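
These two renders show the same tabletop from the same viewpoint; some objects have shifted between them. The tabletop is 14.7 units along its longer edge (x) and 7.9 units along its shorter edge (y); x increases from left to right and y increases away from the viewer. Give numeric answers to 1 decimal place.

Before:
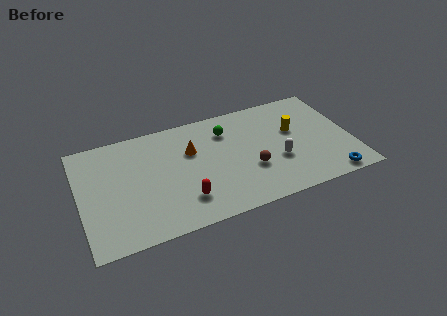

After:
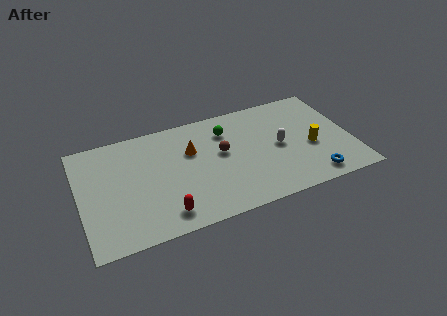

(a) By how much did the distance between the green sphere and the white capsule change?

-0.6

They were about 4.0 units apart before and 3.4 after — 0.6 units closer together.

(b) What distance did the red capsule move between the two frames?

1.3

From (5.4, 1.9) to (4.3, 1.3), the red capsule covered √(1.1² + 0.6²) ≈ 1.3 units.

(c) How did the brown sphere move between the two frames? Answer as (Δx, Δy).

(-1.4, 1.7)

From the two frames, the brown sphere sits at roughly (9.1, 2.8) before and (7.7, 4.5) after.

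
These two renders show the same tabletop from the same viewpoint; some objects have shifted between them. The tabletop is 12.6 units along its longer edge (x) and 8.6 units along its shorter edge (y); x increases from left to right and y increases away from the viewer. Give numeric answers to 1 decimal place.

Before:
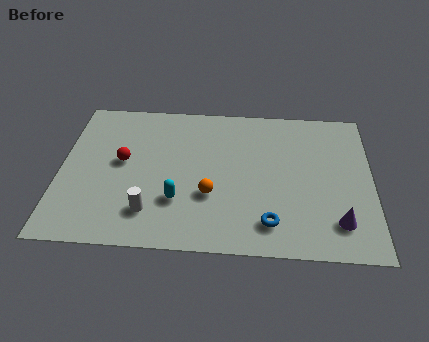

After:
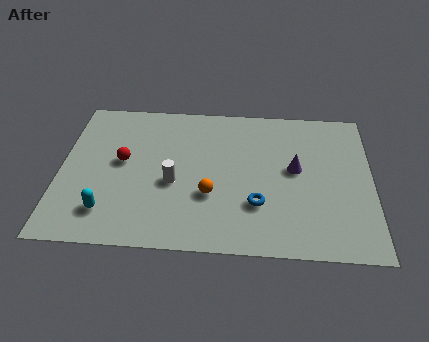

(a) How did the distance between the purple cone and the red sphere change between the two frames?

-2.2

The distance was about 9.2 in the first image and 7.0 in the second, so they moved 2.2 units closer together.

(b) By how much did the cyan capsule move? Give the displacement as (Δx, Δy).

(-2.8, -0.8)

The cyan capsule was at about (4.8, 2.6) and moved to about (2.0, 1.8).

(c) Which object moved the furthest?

the purple cone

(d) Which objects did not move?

the orange sphere and the red sphere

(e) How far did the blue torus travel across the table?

1.1

The blue torus moved from about (8.5, 1.6) to (8.0, 2.6), a distance of √(0.5² + 1.0²) ≈ 1.1.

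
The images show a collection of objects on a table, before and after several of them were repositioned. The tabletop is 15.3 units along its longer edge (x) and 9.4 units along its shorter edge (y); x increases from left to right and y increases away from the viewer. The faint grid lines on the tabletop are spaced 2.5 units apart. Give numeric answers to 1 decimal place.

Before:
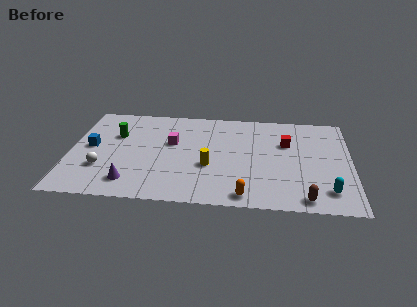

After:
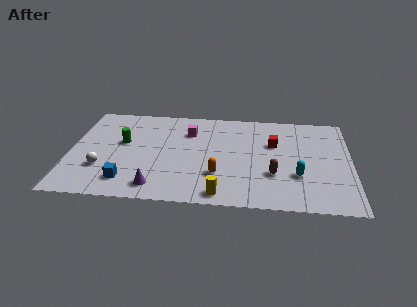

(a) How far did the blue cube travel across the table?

3.7

The blue cube moved from about (1.1, 4.9) to (3.2, 1.8), a distance of √(2.1² + 3.1²) ≈ 3.7.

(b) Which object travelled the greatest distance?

the blue cube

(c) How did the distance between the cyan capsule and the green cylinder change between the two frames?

-2.5

Before: roughly 12.4 units apart; after: 9.9. That's 2.5 units closer together.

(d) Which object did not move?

the white sphere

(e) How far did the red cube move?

0.7

From (11.8, 6.2) to (11.1, 6.1), the red cube covered √(0.7² + 0.1²) ≈ 0.7 units.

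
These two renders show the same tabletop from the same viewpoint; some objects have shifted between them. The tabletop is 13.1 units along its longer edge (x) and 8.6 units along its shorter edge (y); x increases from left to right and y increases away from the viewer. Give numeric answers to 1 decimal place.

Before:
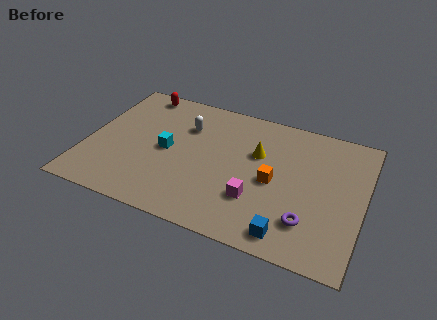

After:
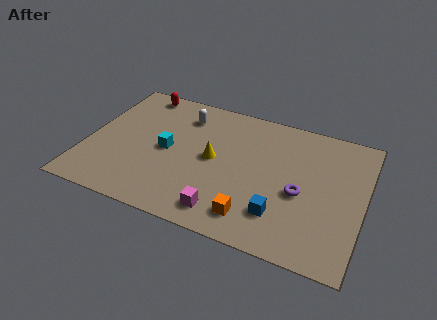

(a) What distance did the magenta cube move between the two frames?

1.8

The magenta cube was near (8.2, 2.6) before and (6.9, 1.3) after, so it travelled √(1.3² + 1.3²) ≈ 1.8 units.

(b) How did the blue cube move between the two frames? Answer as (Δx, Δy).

(-0.5, 1.0)

From the two frames, the blue cube sits at roughly (9.9, 1.1) before and (9.4, 2.1) after.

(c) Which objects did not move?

the red capsule and the cyan cube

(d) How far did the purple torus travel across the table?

1.7

The purple torus moved from about (10.7, 2.1) to (10.2, 3.7), a distance of √(0.5² + 1.6²) ≈ 1.7.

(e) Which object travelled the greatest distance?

the orange cube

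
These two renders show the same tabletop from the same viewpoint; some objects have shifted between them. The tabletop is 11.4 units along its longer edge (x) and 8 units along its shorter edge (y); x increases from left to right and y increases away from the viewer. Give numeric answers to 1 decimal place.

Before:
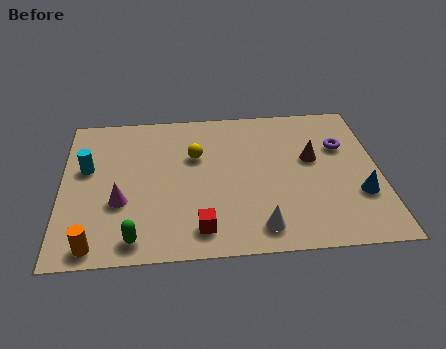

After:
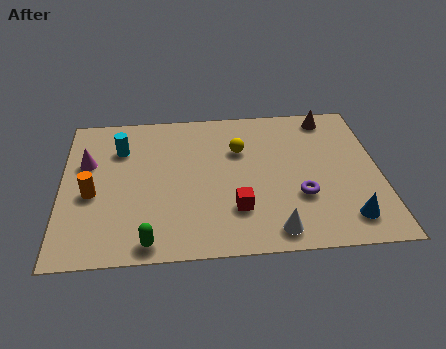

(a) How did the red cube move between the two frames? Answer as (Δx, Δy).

(1.3, 0.9)

The red cube started near (4.9, 1.3) and ended near (6.2, 2.2).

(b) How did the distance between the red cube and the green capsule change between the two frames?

+1.1

The distance was about 2.3 in the first image and 3.4 in the second, so they moved 1.1 units further apart.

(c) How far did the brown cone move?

2.4

From (9.0, 4.7) to (9.7, 7.0), the brown cone covered √(0.7² + 2.3²) ≈ 2.4 units.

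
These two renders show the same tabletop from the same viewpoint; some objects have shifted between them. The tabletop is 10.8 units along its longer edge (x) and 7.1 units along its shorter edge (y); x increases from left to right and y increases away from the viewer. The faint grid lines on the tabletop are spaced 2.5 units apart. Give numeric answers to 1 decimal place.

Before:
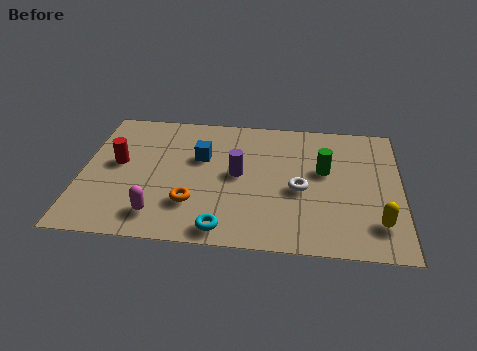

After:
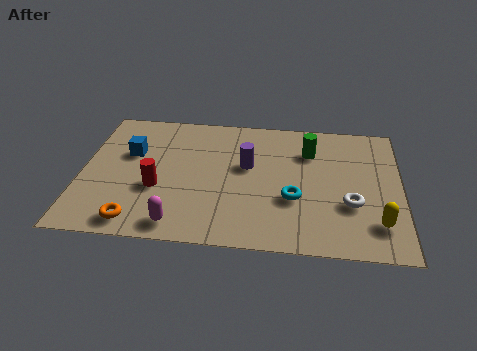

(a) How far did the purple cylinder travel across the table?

0.6

From (5.3, 3.7) to (5.6, 4.2), the purple cylinder covered √(0.3² + 0.5²) ≈ 0.6 units.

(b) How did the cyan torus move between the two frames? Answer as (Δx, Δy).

(2.3, 1.8)

The cyan torus started near (4.9, 0.8) and ended near (7.2, 2.6).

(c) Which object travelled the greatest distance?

the cyan torus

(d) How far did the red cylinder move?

1.8

The red cylinder was near (1.2, 3.9) before and (2.6, 2.7) after, so it travelled √(1.4² + 1.2²) ≈ 1.8 units.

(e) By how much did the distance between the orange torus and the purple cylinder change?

+2.6

The distance was about 2.3 in the first image and 4.9 in the second, so they moved 2.6 units further apart.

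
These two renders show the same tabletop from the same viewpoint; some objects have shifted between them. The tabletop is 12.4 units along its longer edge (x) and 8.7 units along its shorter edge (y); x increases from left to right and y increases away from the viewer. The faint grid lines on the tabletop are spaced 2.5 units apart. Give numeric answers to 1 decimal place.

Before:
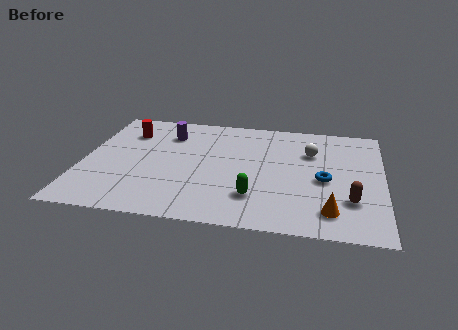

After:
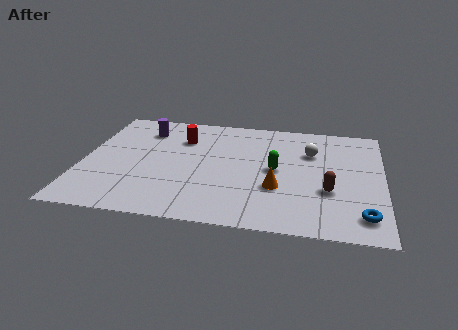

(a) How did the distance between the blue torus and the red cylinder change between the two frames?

+0.3

They were about 8.7 units apart before and 9.0 after — 0.3 units further apart.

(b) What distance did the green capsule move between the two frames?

2.3

The green capsule moved from about (7.2, 2.2) to (8.0, 4.4), a distance of √(0.8² + 2.2²) ≈ 2.3.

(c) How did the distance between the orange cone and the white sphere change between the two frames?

-1.2

The distance was about 4.5 in the first image and 3.3 in the second, so they moved 1.2 units closer together.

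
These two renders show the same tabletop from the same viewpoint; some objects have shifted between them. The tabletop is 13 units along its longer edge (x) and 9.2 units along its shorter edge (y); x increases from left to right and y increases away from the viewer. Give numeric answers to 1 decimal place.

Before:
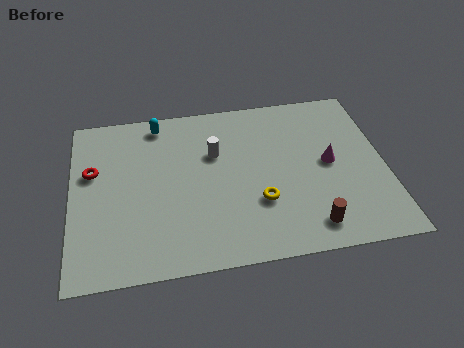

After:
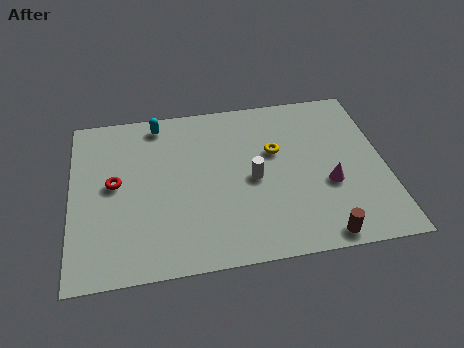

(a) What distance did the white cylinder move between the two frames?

2.3

From (6.0, 6.0) to (7.5, 4.3), the white cylinder covered √(1.5² + 1.7²) ≈ 2.3 units.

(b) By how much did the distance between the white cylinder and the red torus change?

+0.6

They were about 5.1 units apart before and 5.7 after — 0.6 units further apart.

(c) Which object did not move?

the cyan capsule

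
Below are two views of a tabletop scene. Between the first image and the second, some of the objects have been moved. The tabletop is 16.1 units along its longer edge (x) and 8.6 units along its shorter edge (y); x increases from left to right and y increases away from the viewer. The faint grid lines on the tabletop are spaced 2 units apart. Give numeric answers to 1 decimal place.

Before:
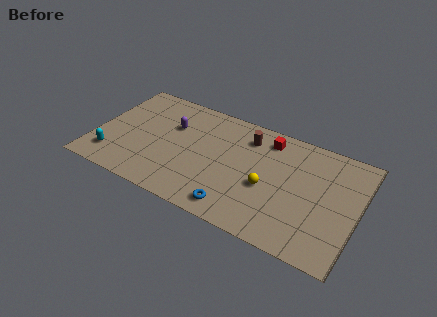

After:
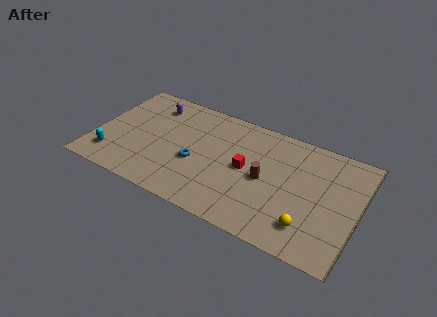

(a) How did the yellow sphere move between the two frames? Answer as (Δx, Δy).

(2.7, -1.7)

The yellow sphere started near (10.7, 3.6) and ended near (13.4, 1.9).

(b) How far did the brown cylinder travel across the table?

3.0

The brown cylinder was near (9.1, 6.8) before and (10.5, 4.1) after, so it travelled √(1.4² + 2.7²) ≈ 3.0 units.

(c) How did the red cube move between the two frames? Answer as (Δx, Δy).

(-1.0, -2.8)

The red cube started near (10.3, 7.2) and ended near (9.3, 4.4).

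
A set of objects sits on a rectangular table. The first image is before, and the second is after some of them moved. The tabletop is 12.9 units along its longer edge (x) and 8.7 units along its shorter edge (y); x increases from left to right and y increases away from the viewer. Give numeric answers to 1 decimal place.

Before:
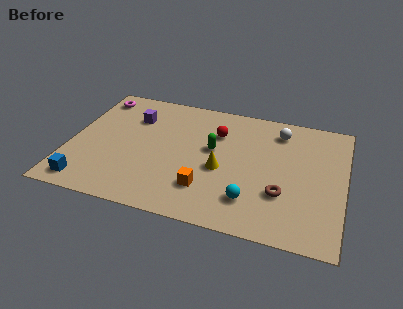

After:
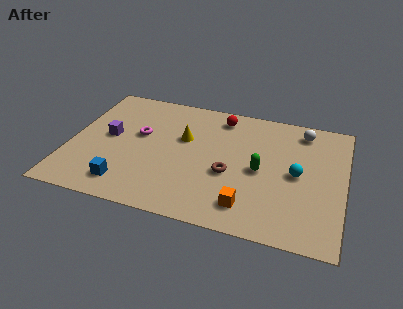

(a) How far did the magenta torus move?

3.3

The magenta torus was near (0.9, 7.4) before and (3.2, 5.1) after, so it travelled √(2.3² + 2.3²) ≈ 3.3 units.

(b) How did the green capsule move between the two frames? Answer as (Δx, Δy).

(2.3, -0.9)

The green capsule started near (6.7, 5.0) and ended near (9.0, 4.1).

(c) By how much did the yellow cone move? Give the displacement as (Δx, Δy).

(-1.9, 1.7)

From the two frames, the yellow cone sits at roughly (7.2, 3.7) before and (5.3, 5.4) after.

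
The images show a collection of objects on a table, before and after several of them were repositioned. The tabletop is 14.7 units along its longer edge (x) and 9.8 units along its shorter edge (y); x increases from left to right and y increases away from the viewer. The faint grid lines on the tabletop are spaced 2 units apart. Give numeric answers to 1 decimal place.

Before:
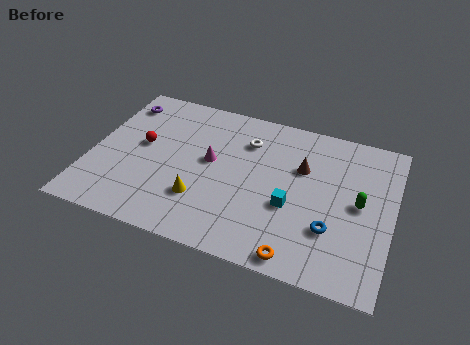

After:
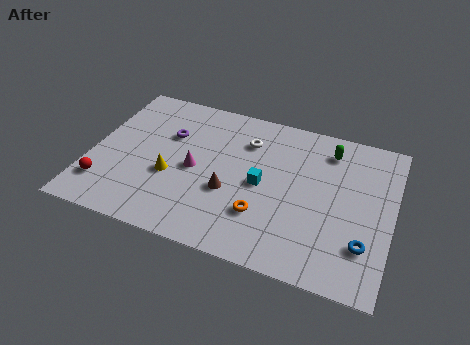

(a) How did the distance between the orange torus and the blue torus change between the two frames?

+2.4

The distance was about 2.5 in the first image and 4.9 in the second, so they moved 2.4 units further apart.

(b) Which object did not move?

the white torus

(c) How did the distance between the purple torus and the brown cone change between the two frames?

-5.0

Before: roughly 9.3 units apart; after: 4.3. That's 5.0 units closer together.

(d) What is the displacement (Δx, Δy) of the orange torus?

(-1.9, 1.9)

From the two frames, the orange torus sits at roughly (10.5, 0.9) before and (8.6, 2.8) after.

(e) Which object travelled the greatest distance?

the brown cone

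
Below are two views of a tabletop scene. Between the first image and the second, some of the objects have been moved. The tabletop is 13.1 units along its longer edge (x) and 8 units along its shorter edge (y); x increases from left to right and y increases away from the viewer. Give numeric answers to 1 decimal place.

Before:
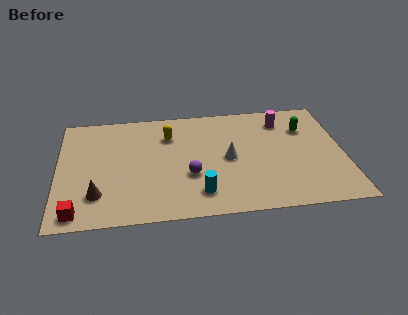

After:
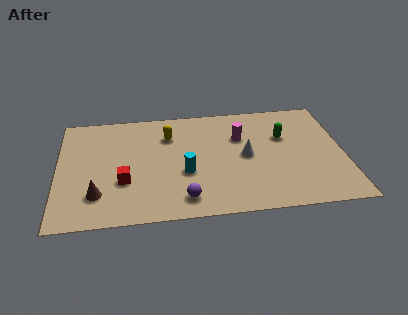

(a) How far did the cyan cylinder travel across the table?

1.6

The cyan cylinder was near (6.4, 1.6) before and (5.8, 3.1) after, so it travelled √(0.6² + 1.5²) ≈ 1.6 units.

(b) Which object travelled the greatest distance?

the red cube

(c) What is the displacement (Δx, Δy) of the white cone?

(0.8, 0.1)

The white cone was at about (7.8, 3.9) and moved to about (8.6, 4.0).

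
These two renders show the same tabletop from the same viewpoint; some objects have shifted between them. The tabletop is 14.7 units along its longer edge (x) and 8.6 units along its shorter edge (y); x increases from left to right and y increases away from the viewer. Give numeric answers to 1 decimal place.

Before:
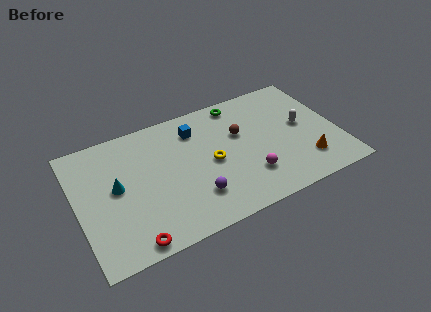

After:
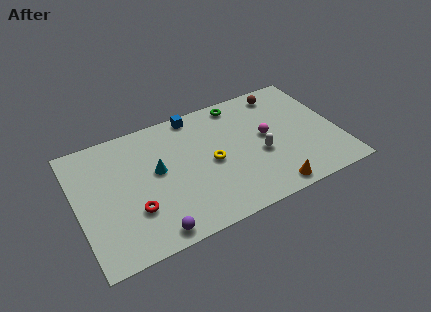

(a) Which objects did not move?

the green torus and the yellow torus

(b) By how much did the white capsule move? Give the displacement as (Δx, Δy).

(-2.6, -1.1)

From the two frames, the white capsule sits at roughly (12.8, 4.6) before and (10.2, 3.5) after.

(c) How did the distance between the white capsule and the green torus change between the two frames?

-0.3

The distance was about 4.5 in the first image and 4.2 in the second, so they moved 0.3 units closer together.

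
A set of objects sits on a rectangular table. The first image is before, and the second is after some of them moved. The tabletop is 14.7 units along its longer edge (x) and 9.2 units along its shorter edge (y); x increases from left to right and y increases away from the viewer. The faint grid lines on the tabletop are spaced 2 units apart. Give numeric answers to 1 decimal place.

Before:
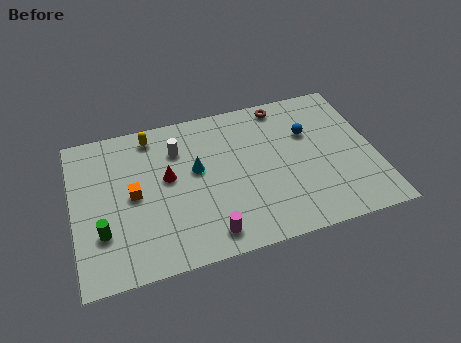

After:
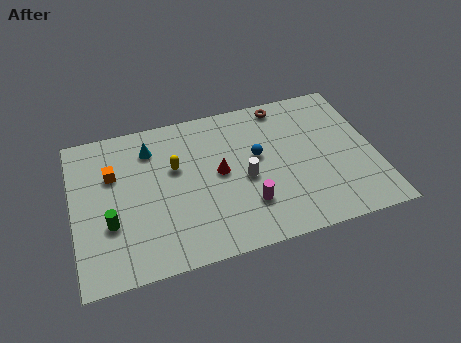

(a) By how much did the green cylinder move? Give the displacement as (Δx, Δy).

(0.4, 0.4)

The green cylinder was at about (1.3, 2.8) and moved to about (1.7, 3.2).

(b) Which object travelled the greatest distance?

the white cylinder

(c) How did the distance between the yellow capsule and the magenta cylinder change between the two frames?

-2.5

They were about 7.1 units apart before and 4.6 after — 2.5 units closer together.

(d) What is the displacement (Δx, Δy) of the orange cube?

(-0.9, 1.5)

The orange cube started near (2.9, 4.6) and ended near (2.0, 6.1).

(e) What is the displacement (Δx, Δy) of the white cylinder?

(3.1, -2.7)

From the two frames, the white cylinder sits at roughly (5.2, 6.8) before and (8.3, 4.1) after.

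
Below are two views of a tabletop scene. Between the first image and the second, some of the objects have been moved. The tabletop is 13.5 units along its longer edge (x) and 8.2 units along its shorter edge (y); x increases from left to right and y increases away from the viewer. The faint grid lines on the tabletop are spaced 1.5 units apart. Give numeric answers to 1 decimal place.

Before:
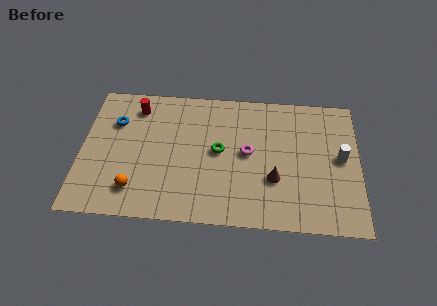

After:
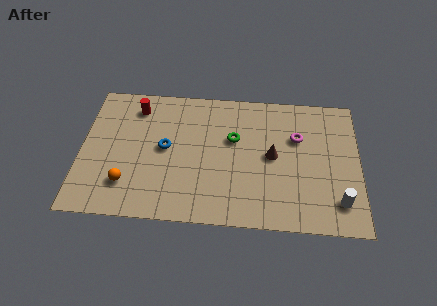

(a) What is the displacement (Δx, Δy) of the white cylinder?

(-0.1, -2.6)

The white cylinder was at about (12.6, 4.3) and moved to about (12.5, 1.7).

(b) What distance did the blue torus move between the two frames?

2.9

From (1.6, 5.7) to (4.1, 4.3), the blue torus covered √(2.5² + 1.4²) ≈ 2.9 units.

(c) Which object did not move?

the red cylinder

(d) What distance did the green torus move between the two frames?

1.1

From (6.7, 4.3) to (7.4, 5.1), the green torus covered √(0.7² + 0.8²) ≈ 1.1 units.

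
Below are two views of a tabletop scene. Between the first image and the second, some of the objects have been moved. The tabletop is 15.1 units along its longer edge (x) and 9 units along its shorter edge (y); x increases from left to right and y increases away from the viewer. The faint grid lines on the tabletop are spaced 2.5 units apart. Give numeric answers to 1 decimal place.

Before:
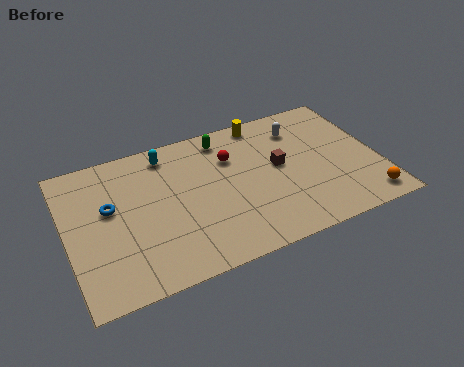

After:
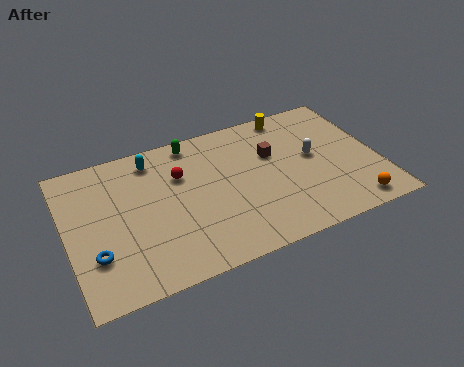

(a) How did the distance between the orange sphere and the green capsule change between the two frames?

+0.8

They were about 9.0 units apart before and 9.8 after — 0.8 units further apart.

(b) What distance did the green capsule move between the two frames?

1.5

The green capsule was near (7.9, 7.7) before and (6.4, 8.0) after, so it travelled √(1.5² + 0.3²) ≈ 1.5 units.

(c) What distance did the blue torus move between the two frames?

2.8

From (2.1, 5.3) to (1.2, 2.7), the blue torus covered √(0.9² + 2.6²) ≈ 2.8 units.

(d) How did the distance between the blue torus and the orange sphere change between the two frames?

-0.4

They were about 12.7 units apart before and 12.3 after — 0.4 units closer together.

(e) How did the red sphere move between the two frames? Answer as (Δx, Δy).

(-2.5, -0.2)

The red sphere was at about (8.1, 6.3) and moved to about (5.6, 6.1).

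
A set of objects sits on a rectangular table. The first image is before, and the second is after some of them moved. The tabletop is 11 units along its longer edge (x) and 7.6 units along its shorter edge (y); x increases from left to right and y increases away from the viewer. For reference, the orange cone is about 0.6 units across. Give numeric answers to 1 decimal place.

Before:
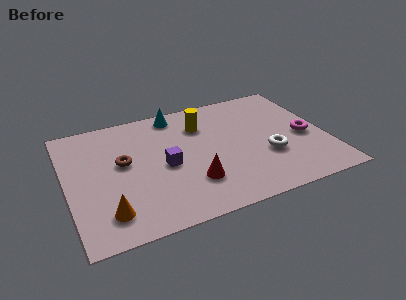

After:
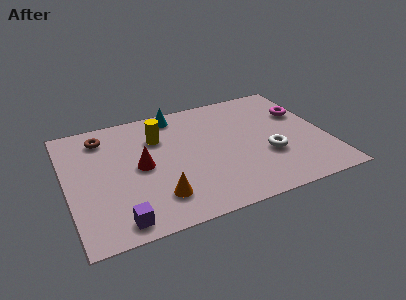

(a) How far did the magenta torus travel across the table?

1.6

The magenta torus moved from about (10.1, 3.4) to (10.2, 5.0), a distance of √(0.1² + 1.6²) ≈ 1.6.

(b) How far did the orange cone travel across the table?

2.1

The orange cone moved from about (1.5, 1.5) to (3.6, 1.7), a distance of √(2.1² + 0.2²) ≈ 2.1.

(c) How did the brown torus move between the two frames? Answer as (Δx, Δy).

(-0.7, 1.9)

The brown torus started near (2.4, 4.3) and ended near (1.7, 6.2).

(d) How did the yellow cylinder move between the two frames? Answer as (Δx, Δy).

(-1.9, -0.2)

The yellow cylinder was at about (5.9, 5.6) and moved to about (4.0, 5.4).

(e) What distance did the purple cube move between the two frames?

3.4

From (4.1, 3.5) to (1.9, 0.9), the purple cube covered √(2.2² + 2.6²) ≈ 3.4 units.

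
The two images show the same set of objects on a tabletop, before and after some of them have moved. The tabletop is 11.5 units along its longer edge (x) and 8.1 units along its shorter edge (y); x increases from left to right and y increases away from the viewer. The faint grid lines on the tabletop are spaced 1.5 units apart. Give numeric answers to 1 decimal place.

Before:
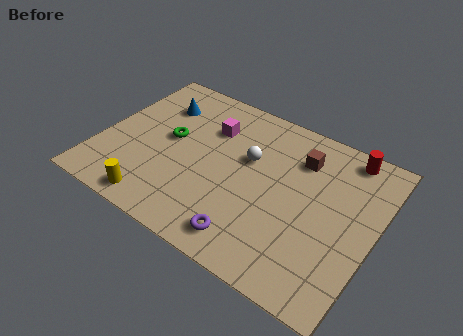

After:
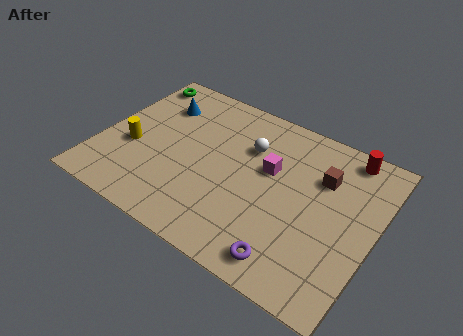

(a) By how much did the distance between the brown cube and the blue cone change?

+1.0

Before: roughly 6.1 units apart; after: 7.1. That's 1.0 units further apart.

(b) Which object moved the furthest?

the green torus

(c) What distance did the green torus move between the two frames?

3.3

The green torus was near (2.8, 4.4) before and (0.8, 7.0) after, so it travelled √(2.0² + 2.6²) ≈ 3.3 units.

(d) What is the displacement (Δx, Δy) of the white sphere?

(-0.1, 0.6)

The white sphere was at about (6.1, 5.0) and moved to about (6.0, 5.6).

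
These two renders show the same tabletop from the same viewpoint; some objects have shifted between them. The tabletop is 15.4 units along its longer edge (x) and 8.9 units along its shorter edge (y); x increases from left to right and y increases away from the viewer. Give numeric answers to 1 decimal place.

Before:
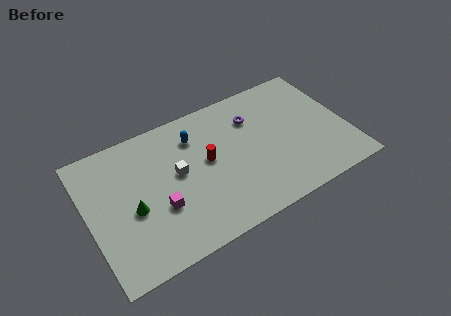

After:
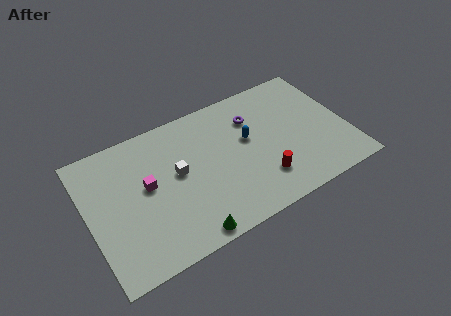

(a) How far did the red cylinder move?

4.0

The red cylinder was near (7.1, 4.9) before and (10.0, 2.2) after, so it travelled √(2.9² + 2.7²) ≈ 4.0 units.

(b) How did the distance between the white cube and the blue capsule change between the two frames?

+2.0

The distance was about 2.3 in the first image and 4.3 in the second, so they moved 2.0 units further apart.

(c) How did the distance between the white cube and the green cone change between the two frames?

+1.1

The distance was about 3.0 in the first image and 4.1 in the second, so they moved 1.1 units further apart.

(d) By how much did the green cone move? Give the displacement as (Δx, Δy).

(2.8, -3.0)

The green cone was at about (2.5, 3.8) and moved to about (5.3, 0.8).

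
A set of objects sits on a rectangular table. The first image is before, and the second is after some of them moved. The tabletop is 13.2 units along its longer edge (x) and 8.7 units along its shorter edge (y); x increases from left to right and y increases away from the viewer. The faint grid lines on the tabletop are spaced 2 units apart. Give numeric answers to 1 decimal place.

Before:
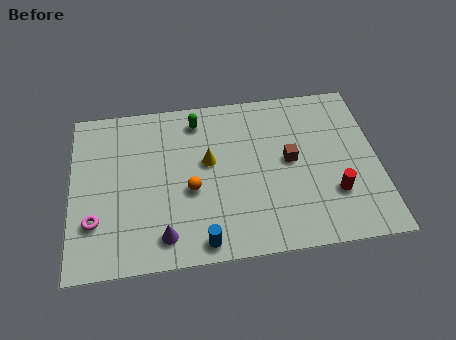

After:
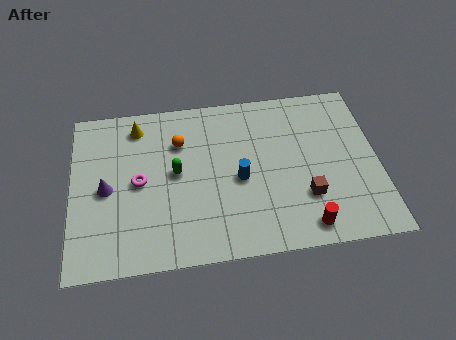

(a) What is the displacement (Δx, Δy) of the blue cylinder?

(1.7, 3.0)

From the two frames, the blue cylinder sits at roughly (5.5, 0.9) before and (7.2, 3.9) after.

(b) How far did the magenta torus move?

2.6

The magenta torus moved from about (1.0, 2.5) to (2.9, 4.3), a distance of √(1.9² + 1.8²) ≈ 2.6.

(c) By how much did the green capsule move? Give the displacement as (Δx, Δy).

(-1.0, -2.7)

The green capsule was at about (5.5, 7.3) and moved to about (4.5, 4.6).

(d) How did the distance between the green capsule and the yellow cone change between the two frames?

+0.8

Before: roughly 2.3 units apart; after: 3.1. That's 0.8 units further apart.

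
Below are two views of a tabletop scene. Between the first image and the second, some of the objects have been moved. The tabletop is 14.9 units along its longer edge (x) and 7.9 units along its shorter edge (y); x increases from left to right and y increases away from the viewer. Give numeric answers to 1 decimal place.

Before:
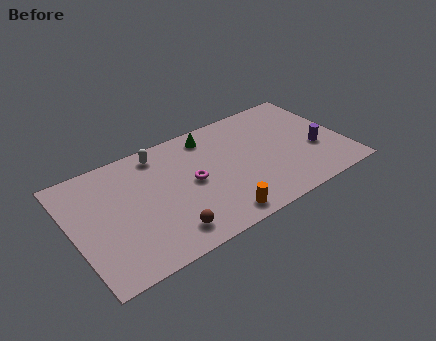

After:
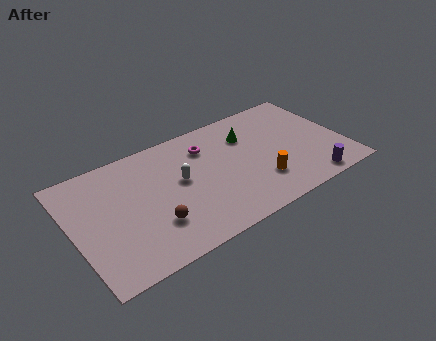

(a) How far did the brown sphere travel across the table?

1.1

From (4.7, 1.4) to (4.1, 2.3), the brown sphere covered √(0.6² + 0.9²) ≈ 1.1 units.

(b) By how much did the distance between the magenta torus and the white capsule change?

-0.8

The distance was about 3.1 in the first image and 2.3 in the second, so they moved 0.8 units closer together.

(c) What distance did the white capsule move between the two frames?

2.5

The white capsule moved from about (5.1, 6.8) to (5.9, 4.4), a distance of √(0.8² + 2.4²) ≈ 2.5.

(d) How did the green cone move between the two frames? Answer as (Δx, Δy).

(2.0, -1.0)

From the two frames, the green cone sits at roughly (7.9, 6.7) before and (9.9, 5.7) after.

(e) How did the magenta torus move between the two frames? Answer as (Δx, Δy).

(1.1, 2.0)

The magenta torus was at about (6.5, 4.0) and moved to about (7.6, 6.0).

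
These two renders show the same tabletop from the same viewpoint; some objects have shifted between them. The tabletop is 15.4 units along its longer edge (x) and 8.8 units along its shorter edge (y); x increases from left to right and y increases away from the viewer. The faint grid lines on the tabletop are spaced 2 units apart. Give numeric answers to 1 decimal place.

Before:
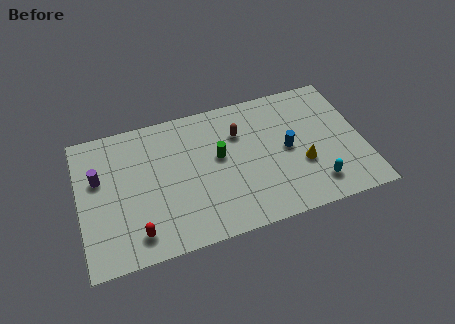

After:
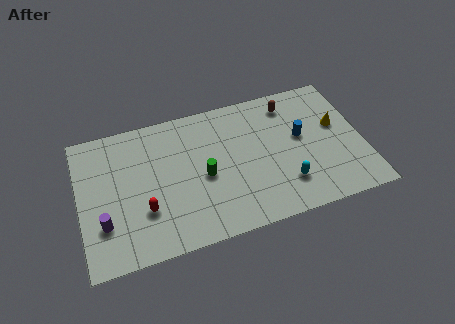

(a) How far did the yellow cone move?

2.9

The yellow cone moved from about (12.0, 3.2) to (14.1, 5.2), a distance of √(2.1² + 2.0²) ≈ 2.9.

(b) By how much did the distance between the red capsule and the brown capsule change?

+1.9

The distance was about 7.5 in the first image and 9.4 in the second, so they moved 1.9 units further apart.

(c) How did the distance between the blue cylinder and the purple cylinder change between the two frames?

+0.9

They were about 10.3 units apart before and 11.2 after — 0.9 units further apart.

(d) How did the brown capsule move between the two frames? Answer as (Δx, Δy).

(2.9, 1.1)

The brown capsule started near (8.8, 6.2) and ended near (11.7, 7.3).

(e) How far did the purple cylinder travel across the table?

2.9

From (1.1, 5.5) to (1.2, 2.6), the purple cylinder covered √(0.1² + 2.9²) ≈ 2.9 units.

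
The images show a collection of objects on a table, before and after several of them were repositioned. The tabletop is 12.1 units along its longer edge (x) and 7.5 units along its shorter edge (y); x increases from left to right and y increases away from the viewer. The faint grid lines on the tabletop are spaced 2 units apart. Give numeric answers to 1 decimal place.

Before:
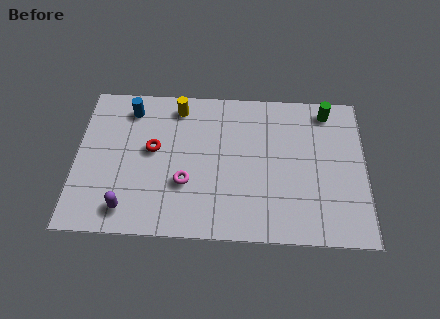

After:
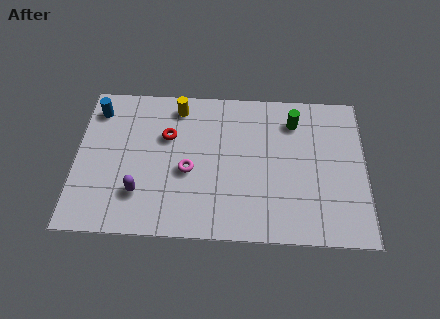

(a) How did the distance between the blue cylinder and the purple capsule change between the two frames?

-0.5

Before: roughly 5.0 units apart; after: 4.5. That's 0.5 units closer together.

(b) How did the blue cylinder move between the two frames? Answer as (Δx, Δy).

(-1.4, -0.1)

From the two frames, the blue cylinder sits at roughly (2.2, 6.2) before and (0.8, 6.1) after.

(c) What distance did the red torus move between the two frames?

0.9

From (3.2, 4.2) to (3.8, 4.9), the red torus covered √(0.6² + 0.7²) ≈ 0.9 units.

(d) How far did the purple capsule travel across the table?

0.9

The purple capsule moved from about (2.2, 1.2) to (2.7, 2.0), a distance of √(0.5² + 0.8²) ≈ 0.9.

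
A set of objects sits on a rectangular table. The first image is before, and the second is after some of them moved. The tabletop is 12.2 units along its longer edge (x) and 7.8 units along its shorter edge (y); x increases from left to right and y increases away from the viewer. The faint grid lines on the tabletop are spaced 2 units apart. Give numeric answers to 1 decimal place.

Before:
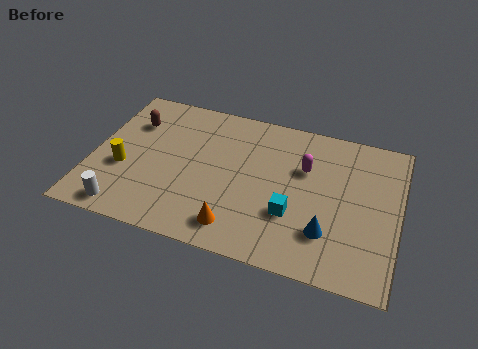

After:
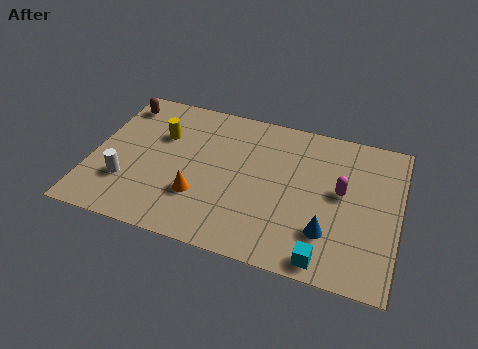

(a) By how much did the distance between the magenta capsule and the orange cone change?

+1.3

The distance was about 4.5 in the first image and 5.8 in the second, so they moved 1.3 units further apart.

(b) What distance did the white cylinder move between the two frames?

1.4

The white cylinder was near (1.6, 0.9) before and (1.5, 2.3) after, so it travelled √(0.1² + 1.4²) ≈ 1.4 units.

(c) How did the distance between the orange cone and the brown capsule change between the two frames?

-0.8

The distance was about 6.3 in the first image and 5.5 in the second, so they moved 0.8 units closer together.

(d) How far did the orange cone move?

1.9

The orange cone was near (6.0, 1.3) before and (4.4, 2.4) after, so it travelled √(1.6² + 1.1²) ≈ 1.9 units.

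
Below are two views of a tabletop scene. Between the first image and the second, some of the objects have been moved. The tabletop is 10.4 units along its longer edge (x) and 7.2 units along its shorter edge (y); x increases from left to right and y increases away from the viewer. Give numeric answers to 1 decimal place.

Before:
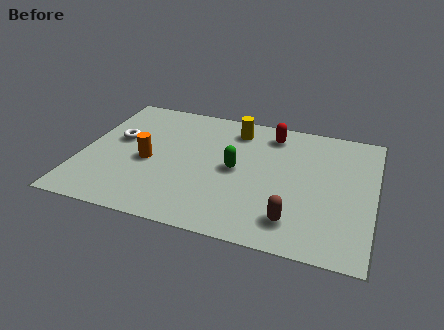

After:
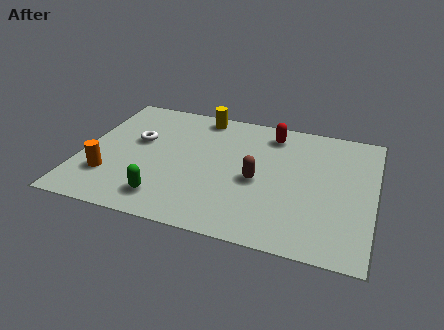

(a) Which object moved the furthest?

the green capsule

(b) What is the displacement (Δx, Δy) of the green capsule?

(-2.3, -2.3)

The green capsule was at about (5.5, 3.6) and moved to about (3.2, 1.3).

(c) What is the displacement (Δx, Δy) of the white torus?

(0.7, 0.1)

The white torus was at about (1.2, 4.2) and moved to about (1.9, 4.3).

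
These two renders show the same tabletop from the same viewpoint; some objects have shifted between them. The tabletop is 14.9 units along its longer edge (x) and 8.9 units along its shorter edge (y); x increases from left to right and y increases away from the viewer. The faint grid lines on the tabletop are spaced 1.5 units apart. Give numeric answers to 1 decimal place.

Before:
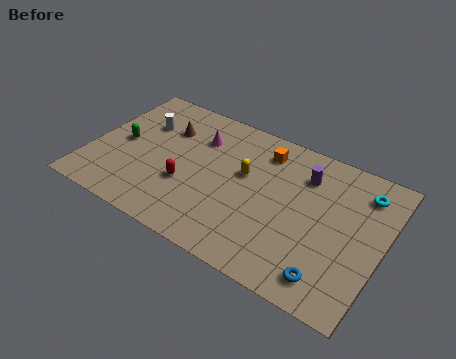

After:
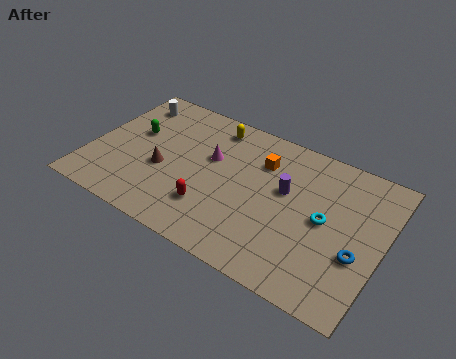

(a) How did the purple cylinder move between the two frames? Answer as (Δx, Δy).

(-0.8, -1.4)

The purple cylinder started near (10.7, 6.7) and ended near (9.9, 5.3).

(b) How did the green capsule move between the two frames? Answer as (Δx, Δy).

(0.5, 0.9)

The green capsule started near (1.5, 4.4) and ended near (2.0, 5.3).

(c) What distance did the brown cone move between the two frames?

2.7

From (3.5, 6.3) to (3.8, 3.6), the brown cone covered √(0.3² + 2.7²) ≈ 2.7 units.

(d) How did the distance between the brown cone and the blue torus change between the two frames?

-0.4

They were about 10.4 units apart before and 10.0 after — 0.4 units closer together.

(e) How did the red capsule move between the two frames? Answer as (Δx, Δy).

(1.4, -0.8)

The red capsule started near (5.1, 3.2) and ended near (6.5, 2.4).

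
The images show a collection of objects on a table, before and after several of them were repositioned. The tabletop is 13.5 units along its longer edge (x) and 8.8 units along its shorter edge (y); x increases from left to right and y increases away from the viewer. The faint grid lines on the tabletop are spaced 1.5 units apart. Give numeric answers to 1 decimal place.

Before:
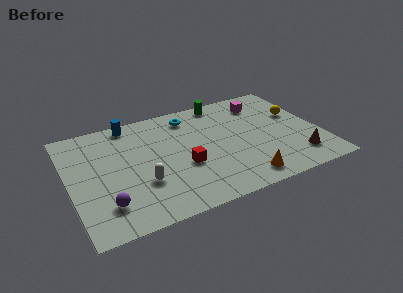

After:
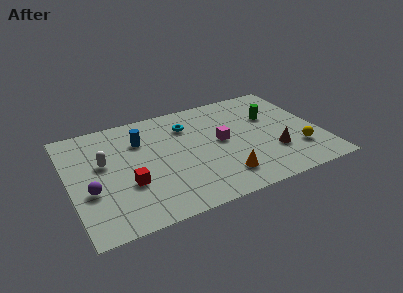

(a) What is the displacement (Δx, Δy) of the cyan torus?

(-0.2, -0.7)

The cyan torus was at about (6.8, 7.3) and moved to about (6.6, 6.6).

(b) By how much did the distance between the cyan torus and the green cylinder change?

+2.6

They were about 2.0 units apart before and 4.6 after — 2.6 units further apart.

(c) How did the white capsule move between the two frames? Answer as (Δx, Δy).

(-1.8, 2.3)

The white capsule started near (3.7, 2.9) and ended near (1.9, 5.2).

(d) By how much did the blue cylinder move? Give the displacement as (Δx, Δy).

(0.4, -1.6)

The blue cylinder started near (3.6, 7.9) and ended near (4.0, 6.3).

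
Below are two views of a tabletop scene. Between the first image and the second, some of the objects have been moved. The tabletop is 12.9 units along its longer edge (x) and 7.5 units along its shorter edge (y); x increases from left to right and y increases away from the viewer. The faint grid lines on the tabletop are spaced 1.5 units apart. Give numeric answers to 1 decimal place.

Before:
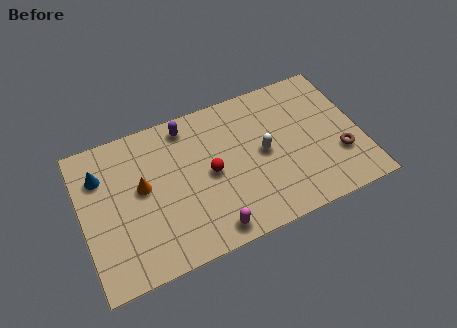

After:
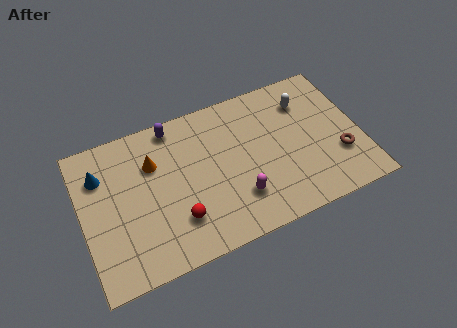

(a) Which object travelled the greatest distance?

the white capsule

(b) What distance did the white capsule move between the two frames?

2.9

From (8.4, 3.8) to (10.6, 5.7), the white capsule covered √(2.2² + 1.9²) ≈ 2.9 units.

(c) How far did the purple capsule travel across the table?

0.6

From (5.1, 6.5) to (4.5, 6.7), the purple capsule covered √(0.6² + 0.2²) ≈ 0.6 units.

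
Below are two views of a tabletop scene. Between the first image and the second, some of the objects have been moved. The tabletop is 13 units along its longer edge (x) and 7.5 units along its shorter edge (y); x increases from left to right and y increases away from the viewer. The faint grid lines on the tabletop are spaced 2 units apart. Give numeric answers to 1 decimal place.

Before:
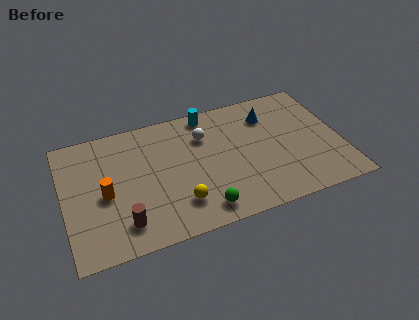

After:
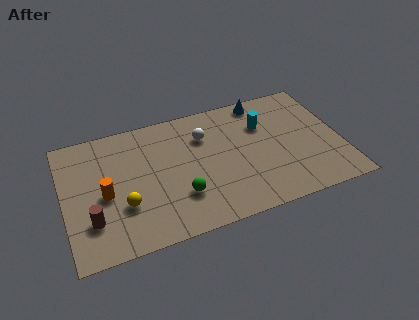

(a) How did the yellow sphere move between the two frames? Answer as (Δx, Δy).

(-2.5, 0.7)

The yellow sphere started near (5.2, 1.8) and ended near (2.7, 2.5).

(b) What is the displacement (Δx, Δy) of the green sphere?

(-0.9, 1.1)

The green sphere was at about (6.2, 1.1) and moved to about (5.3, 2.2).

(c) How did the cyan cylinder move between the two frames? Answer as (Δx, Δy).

(2.5, -1.5)

The cyan cylinder was at about (7.0, 6.7) and moved to about (9.5, 5.2).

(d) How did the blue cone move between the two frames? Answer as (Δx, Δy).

(-0.2, 1.0)

From the two frames, the blue cone sits at roughly (9.8, 5.7) before and (9.6, 6.7) after.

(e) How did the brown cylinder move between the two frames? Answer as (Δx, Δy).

(-1.4, 0.6)

The brown cylinder started near (2.6, 1.5) and ended near (1.2, 2.1).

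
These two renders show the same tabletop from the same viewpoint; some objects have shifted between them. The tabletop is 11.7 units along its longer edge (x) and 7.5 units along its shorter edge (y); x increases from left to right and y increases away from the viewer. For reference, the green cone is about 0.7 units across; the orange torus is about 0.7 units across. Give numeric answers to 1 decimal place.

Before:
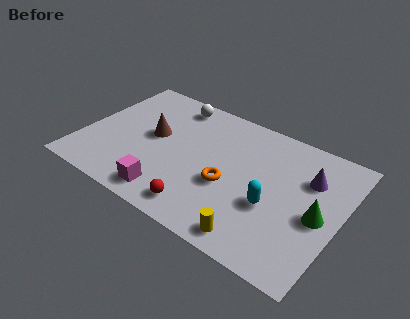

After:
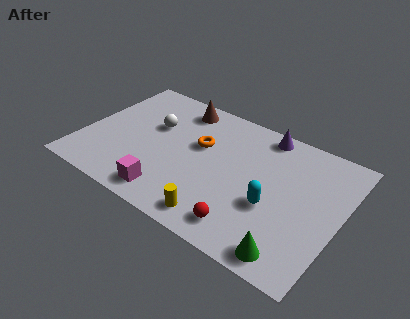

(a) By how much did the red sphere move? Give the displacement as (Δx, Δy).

(2.0, 0.1)

The red sphere was at about (5.9, 1.1) and moved to about (7.9, 1.2).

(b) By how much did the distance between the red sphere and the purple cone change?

-0.4

Before: roughly 5.9 units apart; after: 5.5. That's 0.4 units closer together.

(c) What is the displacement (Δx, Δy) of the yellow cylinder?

(-1.7, 0.1)

The yellow cylinder was at about (8.4, 0.9) and moved to about (6.7, 1.0).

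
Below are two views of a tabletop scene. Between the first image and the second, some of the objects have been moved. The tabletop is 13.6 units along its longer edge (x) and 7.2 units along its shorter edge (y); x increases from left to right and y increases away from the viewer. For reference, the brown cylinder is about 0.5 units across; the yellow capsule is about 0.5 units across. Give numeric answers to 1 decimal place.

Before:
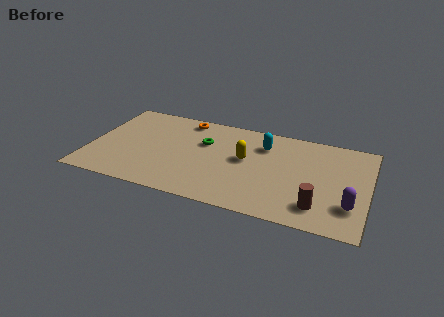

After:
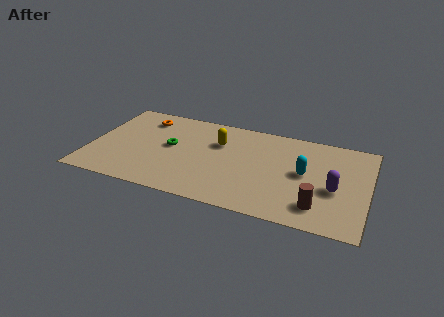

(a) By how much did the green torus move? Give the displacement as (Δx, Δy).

(-1.6, -0.8)

From the two frames, the green torus sits at roughly (5.5, 4.7) before and (3.9, 3.9) after.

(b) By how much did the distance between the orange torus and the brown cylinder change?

+1.5

Before: roughly 8.4 units apart; after: 9.9. That's 1.5 units further apart.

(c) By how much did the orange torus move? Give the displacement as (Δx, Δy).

(-2.0, -0.5)

The orange torus was at about (4.4, 6.3) and moved to about (2.4, 5.8).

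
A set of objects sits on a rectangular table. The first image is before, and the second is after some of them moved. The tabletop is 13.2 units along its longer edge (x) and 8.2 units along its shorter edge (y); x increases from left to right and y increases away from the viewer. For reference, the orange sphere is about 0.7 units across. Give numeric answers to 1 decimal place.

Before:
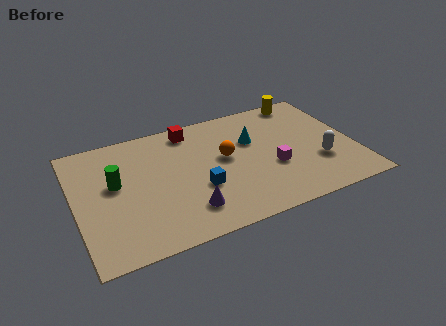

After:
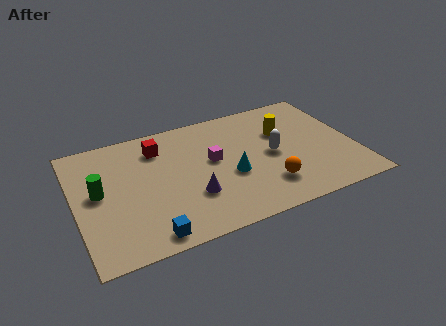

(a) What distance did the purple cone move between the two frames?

0.9

The purple cone was near (5.0, 1.8) before and (5.3, 2.6) after, so it travelled √(0.3² + 0.8²) ≈ 0.9 units.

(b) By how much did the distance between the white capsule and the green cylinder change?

-1.5

The distance was about 9.7 in the first image and 8.2 in the second, so they moved 1.5 units closer together.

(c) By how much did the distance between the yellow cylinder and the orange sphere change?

-1.4

They were about 5.0 units apart before and 3.6 after — 1.4 units closer together.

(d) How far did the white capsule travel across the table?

2.5

The white capsule was near (11.4, 2.7) before and (9.3, 4.0) after, so it travelled √(2.1² + 1.3²) ≈ 2.5 units.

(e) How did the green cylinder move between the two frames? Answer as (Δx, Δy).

(-0.8, -0.3)

The green cylinder was at about (1.9, 4.7) and moved to about (1.1, 4.4).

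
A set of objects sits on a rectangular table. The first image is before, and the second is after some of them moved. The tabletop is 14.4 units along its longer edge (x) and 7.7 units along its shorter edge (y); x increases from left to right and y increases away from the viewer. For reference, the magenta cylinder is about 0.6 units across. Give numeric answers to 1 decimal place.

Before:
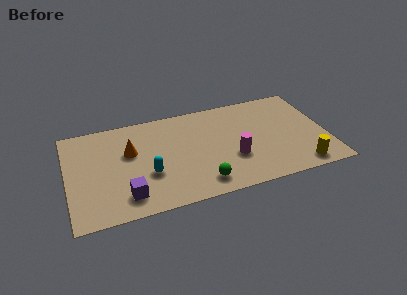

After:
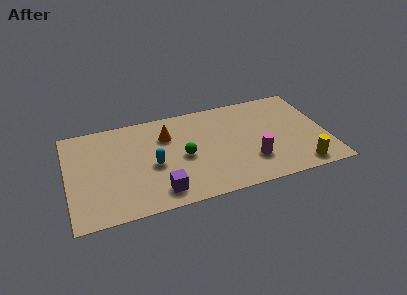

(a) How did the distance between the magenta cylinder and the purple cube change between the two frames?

-0.8

The distance was about 6.1 in the first image and 5.3 in the second, so they moved 0.8 units closer together.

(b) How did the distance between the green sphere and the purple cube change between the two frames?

-1.4

Before: roughly 4.1 units apart; after: 2.7. That's 1.4 units closer together.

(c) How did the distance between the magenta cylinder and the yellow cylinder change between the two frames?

-1.1

The distance was about 4.0 in the first image and 2.9 in the second, so they moved 1.1 units closer together.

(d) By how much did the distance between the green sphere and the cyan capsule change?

-1.5

The distance was about 3.2 in the first image and 1.7 in the second, so they moved 1.5 units closer together.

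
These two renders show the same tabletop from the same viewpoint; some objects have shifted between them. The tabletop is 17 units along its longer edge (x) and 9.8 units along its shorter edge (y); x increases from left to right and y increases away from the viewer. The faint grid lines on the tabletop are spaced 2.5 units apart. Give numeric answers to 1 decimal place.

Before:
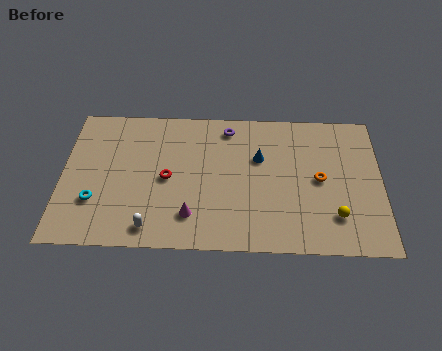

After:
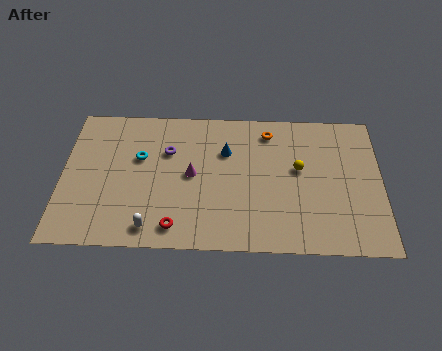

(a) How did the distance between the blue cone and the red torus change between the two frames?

+0.7

They were about 5.2 units apart before and 5.9 after — 0.7 units further apart.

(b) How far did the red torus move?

3.3

From (5.6, 4.7) to (6.1, 1.4), the red torus covered √(0.5² + 3.3²) ≈ 3.3 units.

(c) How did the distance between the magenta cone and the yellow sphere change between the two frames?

-1.9

Before: roughly 7.6 units apart; after: 5.7. That's 1.9 units closer together.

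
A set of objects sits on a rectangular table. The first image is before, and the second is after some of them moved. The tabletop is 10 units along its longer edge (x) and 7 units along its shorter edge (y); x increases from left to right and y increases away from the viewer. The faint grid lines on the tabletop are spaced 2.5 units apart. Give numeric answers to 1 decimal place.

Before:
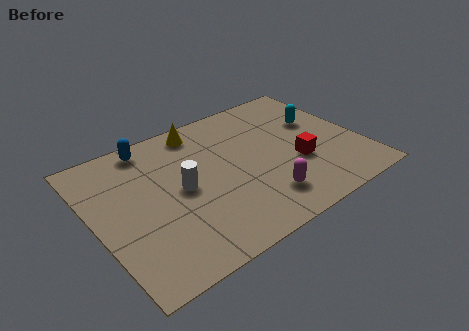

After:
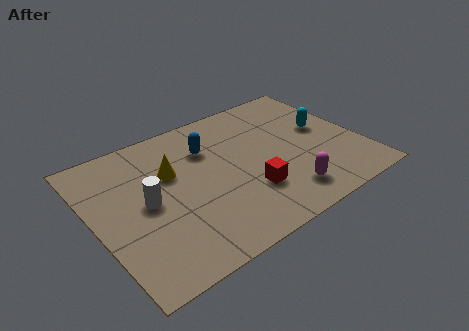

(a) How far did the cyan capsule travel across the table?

0.5

The cyan capsule moved from about (8.7, 4.4) to (8.8, 3.9), a distance of √(0.1² + 0.5²) ≈ 0.5.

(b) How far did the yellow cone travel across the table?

2.1

From (4.4, 6.1) to (3.0, 4.5), the yellow cone covered √(1.4² + 1.6²) ≈ 2.1 units.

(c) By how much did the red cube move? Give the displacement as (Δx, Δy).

(-2.0, -0.5)

The red cube started near (7.5, 2.6) and ended near (5.5, 2.1).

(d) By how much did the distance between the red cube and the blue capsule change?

-3.1

Before: roughly 6.2 units apart; after: 3.1. That's 3.1 units closer together.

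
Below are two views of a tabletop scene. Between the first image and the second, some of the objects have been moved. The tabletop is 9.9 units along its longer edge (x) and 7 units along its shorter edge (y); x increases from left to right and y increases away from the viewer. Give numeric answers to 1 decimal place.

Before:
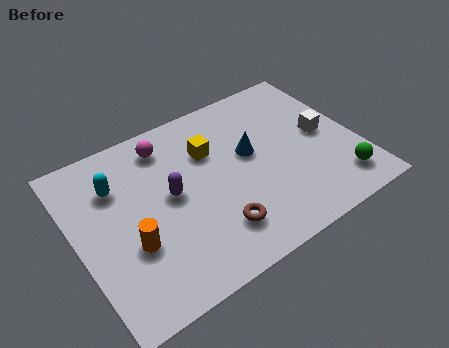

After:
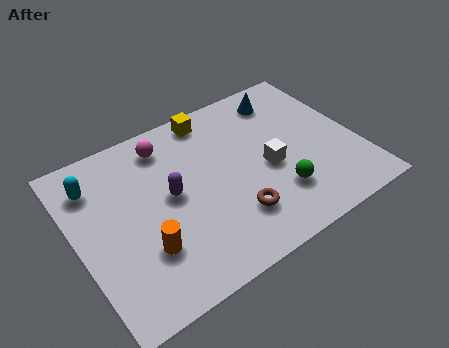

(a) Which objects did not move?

the purple capsule and the magenta sphere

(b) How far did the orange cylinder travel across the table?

0.6

From (1.7, 2.5) to (2.1, 2.1), the orange cylinder covered √(0.4² + 0.4²) ≈ 0.6 units.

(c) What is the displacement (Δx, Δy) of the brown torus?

(0.7, 0.2)

The brown torus was at about (4.5, 1.6) and moved to about (5.2, 1.8).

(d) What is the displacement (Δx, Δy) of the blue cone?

(1.6, 1.8)

The blue cone was at about (6.2, 4.0) and moved to about (7.8, 5.8).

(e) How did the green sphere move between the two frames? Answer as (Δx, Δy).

(-2.1, 0.6)

The green sphere was at about (8.9, 1.3) and moved to about (6.8, 1.9).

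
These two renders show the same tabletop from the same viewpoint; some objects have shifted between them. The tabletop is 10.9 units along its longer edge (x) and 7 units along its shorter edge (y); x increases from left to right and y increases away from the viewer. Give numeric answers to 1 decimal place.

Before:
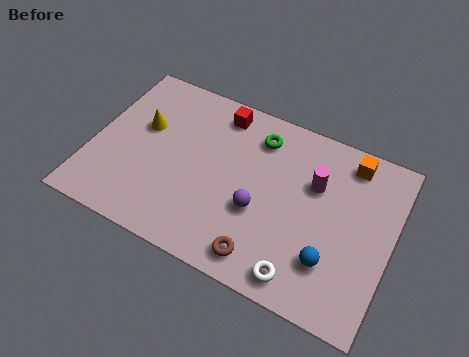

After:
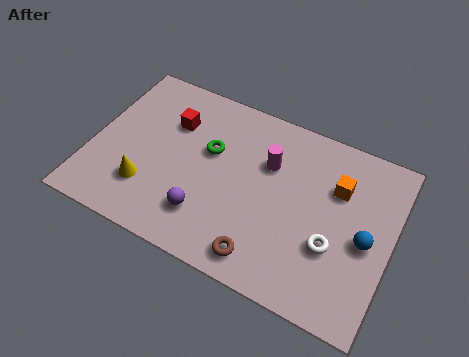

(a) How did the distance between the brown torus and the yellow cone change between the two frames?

-1.4

Before: roughly 5.9 units apart; after: 4.5. That's 1.4 units closer together.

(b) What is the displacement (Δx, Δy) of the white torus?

(0.9, 1.6)

The white torus was at about (8.0, 0.9) and moved to about (8.9, 2.5).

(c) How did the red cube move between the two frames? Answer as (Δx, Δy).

(-1.6, -1.1)

From the two frames, the red cube sits at roughly (4.3, 6.0) before and (2.7, 4.9) after.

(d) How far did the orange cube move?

1.2

From (9.1, 6.0) to (8.8, 4.8), the orange cube covered √(0.3² + 1.2²) ≈ 1.2 units.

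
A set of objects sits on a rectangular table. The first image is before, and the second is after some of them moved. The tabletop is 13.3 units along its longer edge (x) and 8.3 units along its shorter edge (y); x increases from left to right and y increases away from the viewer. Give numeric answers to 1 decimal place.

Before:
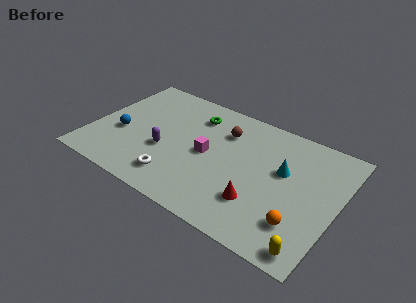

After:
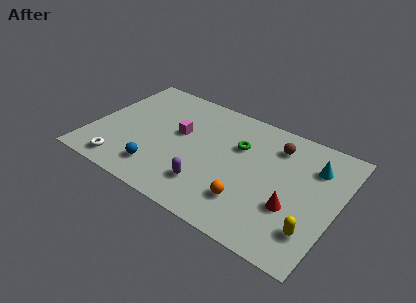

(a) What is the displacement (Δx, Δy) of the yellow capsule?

(-0.1, 1.1)

The yellow capsule was at about (12.4, 0.9) and moved to about (12.3, 2.0).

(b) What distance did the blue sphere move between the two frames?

2.9

The blue sphere moved from about (1.6, 3.3) to (4.0, 1.7), a distance of √(2.4² + 1.6²) ≈ 2.9.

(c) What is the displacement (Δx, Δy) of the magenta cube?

(-1.7, 0.7)

From the two frames, the magenta cube sits at roughly (6.3, 4.1) before and (4.6, 4.8) after.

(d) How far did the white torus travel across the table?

2.9

The white torus was near (5.0, 1.6) before and (2.1, 1.1) after, so it travelled √(2.9² + 0.5²) ≈ 2.9 units.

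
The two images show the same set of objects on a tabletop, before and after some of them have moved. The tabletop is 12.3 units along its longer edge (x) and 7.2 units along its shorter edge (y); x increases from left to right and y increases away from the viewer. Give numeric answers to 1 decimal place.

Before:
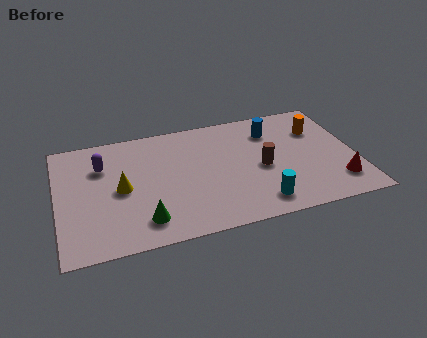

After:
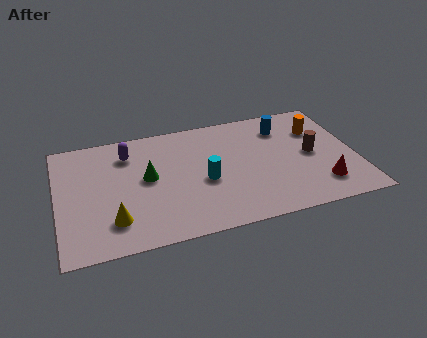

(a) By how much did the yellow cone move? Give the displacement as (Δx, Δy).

(-0.4, -1.8)

The yellow cone was at about (2.6, 3.5) and moved to about (2.2, 1.7).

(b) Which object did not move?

the orange cylinder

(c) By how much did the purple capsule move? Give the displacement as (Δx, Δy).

(1.1, 0.5)

The purple capsule started near (1.9, 5.1) and ended near (3.0, 5.6).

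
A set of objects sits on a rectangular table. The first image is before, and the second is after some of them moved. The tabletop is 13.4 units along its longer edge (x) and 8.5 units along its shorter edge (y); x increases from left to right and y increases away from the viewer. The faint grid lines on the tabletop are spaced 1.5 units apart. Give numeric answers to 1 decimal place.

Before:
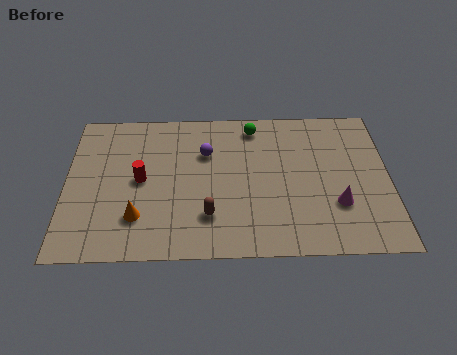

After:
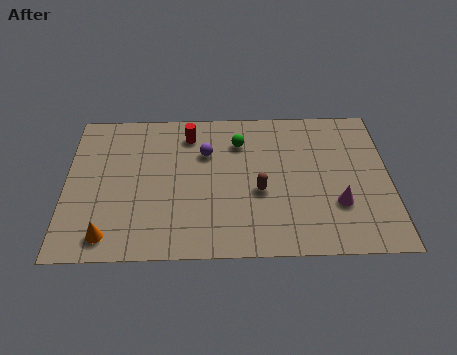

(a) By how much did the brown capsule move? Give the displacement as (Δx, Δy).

(2.1, 1.3)

The brown capsule was at about (5.9, 2.2) and moved to about (8.0, 3.5).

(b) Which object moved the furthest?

the red cylinder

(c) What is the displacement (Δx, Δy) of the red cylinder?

(2.0, 2.6)

The red cylinder was at about (3.1, 4.3) and moved to about (5.1, 6.9).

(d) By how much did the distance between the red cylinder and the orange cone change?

+4.5

Before: roughly 2.1 units apart; after: 6.6. That's 4.5 units further apart.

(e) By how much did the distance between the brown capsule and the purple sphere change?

-0.4

They were about 3.6 units apart before and 3.2 after — 0.4 units closer together.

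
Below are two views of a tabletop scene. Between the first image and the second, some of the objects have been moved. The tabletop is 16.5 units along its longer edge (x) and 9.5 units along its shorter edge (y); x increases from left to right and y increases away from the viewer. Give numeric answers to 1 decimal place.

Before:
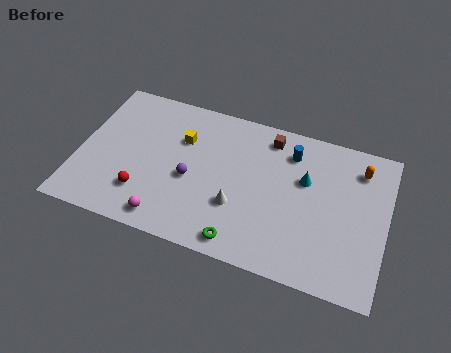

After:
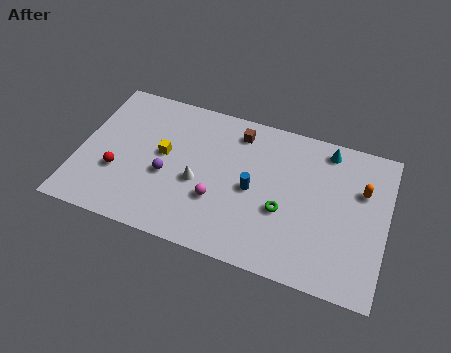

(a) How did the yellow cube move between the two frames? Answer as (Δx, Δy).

(-0.9, -1.3)

The yellow cube was at about (5.4, 6.5) and moved to about (4.5, 5.2).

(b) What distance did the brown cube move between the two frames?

1.7

The brown cube was near (10.0, 8.1) before and (8.3, 7.9) after, so it travelled √(1.7² + 0.2²) ≈ 1.7 units.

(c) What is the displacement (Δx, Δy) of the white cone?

(-2.2, 0.8)

The white cone started near (8.7, 3.2) and ended near (6.5, 4.0).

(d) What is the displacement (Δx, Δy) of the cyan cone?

(1.0, 2.3)

The cyan cone started near (12.1, 6.0) and ended near (13.1, 8.3).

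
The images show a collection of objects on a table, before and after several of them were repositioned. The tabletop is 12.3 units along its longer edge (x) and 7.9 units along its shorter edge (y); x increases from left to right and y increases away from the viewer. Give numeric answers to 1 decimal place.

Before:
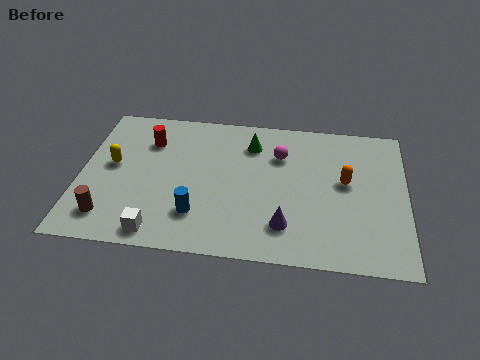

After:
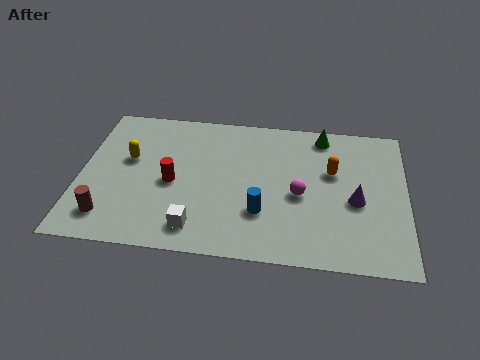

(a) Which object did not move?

the brown cylinder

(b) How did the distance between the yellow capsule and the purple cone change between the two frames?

+1.6

They were about 7.1 units apart before and 8.7 after — 1.6 units further apart.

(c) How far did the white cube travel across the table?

1.5

The white cube moved from about (3.1, 0.9) to (4.5, 1.3), a distance of √(1.4² + 0.4²) ≈ 1.5.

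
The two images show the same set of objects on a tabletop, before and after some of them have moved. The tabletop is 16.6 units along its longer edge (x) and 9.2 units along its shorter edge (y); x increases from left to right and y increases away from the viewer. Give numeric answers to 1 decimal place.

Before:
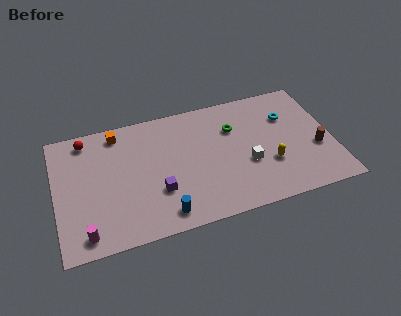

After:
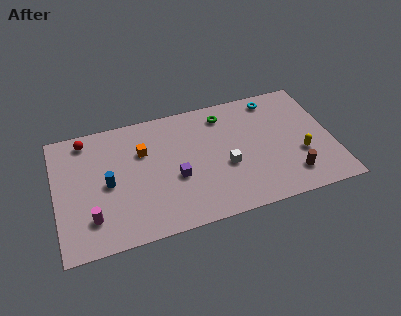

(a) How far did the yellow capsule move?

1.9

The yellow capsule moved from about (12.7, 3.1) to (14.6, 3.3), a distance of √(1.9² + 0.2²) ≈ 1.9.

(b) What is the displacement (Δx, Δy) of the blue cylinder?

(-3.1, 3.1)

From the two frames, the blue cylinder sits at roughly (6.2, 1.3) before and (3.1, 4.4) after.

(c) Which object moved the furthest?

the blue cylinder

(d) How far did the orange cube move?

2.3

From (3.9, 8.0) to (5.3, 6.2), the orange cube covered √(1.4² + 1.8²) ≈ 2.3 units.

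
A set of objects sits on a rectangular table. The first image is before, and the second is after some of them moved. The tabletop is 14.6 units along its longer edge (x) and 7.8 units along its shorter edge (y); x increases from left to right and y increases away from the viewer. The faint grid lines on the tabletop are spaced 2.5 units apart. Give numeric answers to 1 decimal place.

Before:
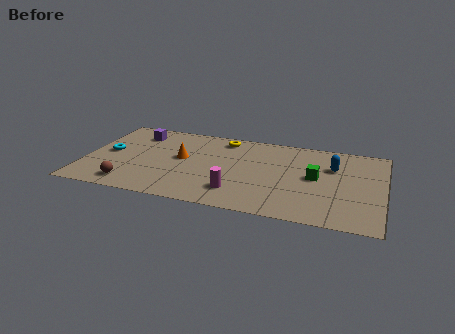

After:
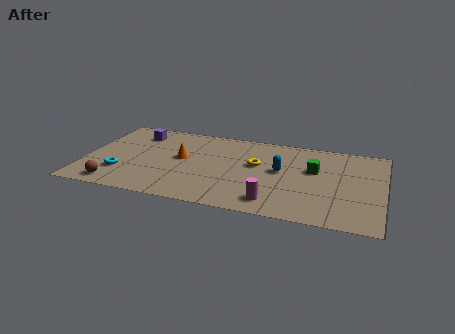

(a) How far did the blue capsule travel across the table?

2.7

The blue capsule moved from about (12.1, 5.3) to (9.6, 4.3), a distance of √(2.5² + 1.0²) ≈ 2.7.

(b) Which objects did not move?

the purple cube and the orange cone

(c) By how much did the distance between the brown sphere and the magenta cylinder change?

+2.5

Before: roughly 5.2 units apart; after: 7.7. That's 2.5 units further apart.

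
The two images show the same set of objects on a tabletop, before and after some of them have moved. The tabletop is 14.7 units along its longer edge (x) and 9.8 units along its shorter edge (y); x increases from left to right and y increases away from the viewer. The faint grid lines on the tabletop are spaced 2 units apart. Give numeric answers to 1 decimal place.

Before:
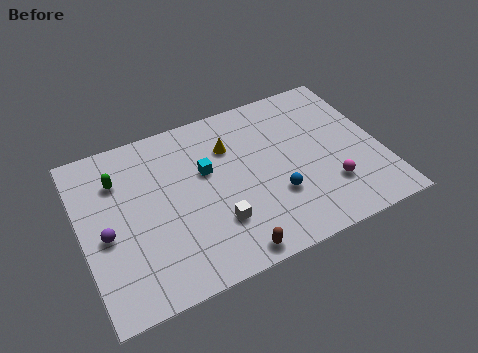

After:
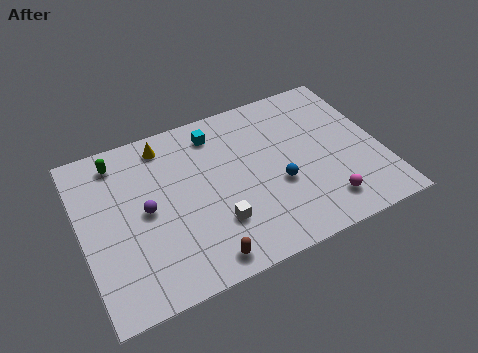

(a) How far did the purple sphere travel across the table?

2.1

From (1.1, 4.3) to (3.1, 4.9), the purple sphere covered √(2.0² + 0.6²) ≈ 2.1 units.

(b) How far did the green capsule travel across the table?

1.1

The green capsule was near (2.0, 7.2) before and (2.1, 8.3) after, so it travelled √(0.1² + 1.1²) ≈ 1.1 units.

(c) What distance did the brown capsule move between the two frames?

1.3

From (6.7, 0.9) to (5.4, 1.1), the brown capsule covered √(1.3² + 0.2²) ≈ 1.3 units.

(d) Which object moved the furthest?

the yellow cone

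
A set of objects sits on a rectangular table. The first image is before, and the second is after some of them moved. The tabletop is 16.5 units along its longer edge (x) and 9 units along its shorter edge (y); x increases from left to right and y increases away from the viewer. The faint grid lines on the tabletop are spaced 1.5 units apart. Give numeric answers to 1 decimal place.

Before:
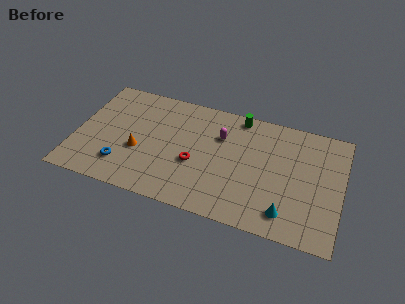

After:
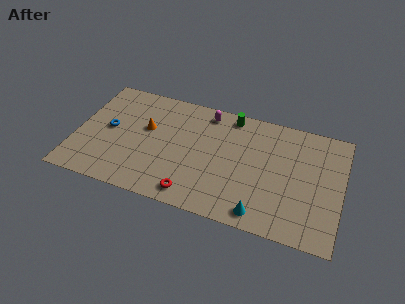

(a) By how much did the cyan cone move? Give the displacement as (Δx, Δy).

(-1.5, -0.5)

The cyan cone was at about (13.3, 1.6) and moved to about (11.8, 1.1).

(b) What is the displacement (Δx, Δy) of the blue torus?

(-1.1, 2.6)

The blue torus started near (3.1, 2.1) and ended near (2.0, 4.7).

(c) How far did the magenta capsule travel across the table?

1.9

The magenta capsule was near (8.9, 6.2) before and (7.9, 7.8) after, so it travelled √(1.0² + 1.6²) ≈ 1.9 units.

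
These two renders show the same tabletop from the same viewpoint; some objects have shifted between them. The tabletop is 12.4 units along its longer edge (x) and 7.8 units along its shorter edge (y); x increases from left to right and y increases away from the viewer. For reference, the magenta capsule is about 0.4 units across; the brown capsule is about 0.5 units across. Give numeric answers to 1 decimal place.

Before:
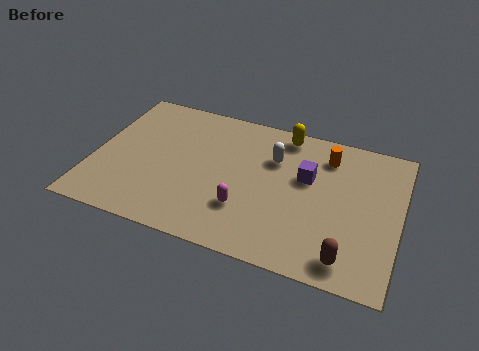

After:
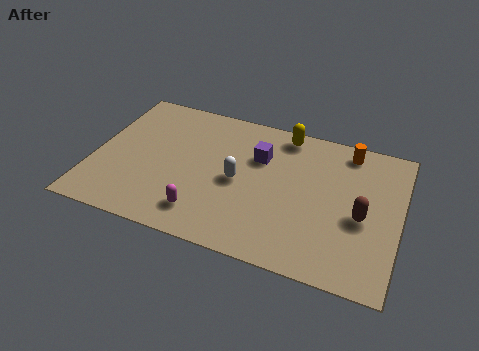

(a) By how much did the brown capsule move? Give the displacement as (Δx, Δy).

(0.4, 2.3)

The brown capsule started near (10.5, 1.1) and ended near (10.9, 3.4).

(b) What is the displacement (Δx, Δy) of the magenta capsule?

(-1.6, -0.8)

From the two frames, the magenta capsule sits at roughly (6.3, 2.3) before and (4.7, 1.5) after.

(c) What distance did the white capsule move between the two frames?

2.1

From (7.2, 5.4) to (5.9, 3.7), the white capsule covered √(1.3² + 1.7²) ≈ 2.1 units.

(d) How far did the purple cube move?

2.1

The purple cube was near (8.6, 4.8) before and (6.6, 5.3) after, so it travelled √(2.0² + 0.5²) ≈ 2.1 units.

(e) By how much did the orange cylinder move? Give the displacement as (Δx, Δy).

(0.8, 0.6)

From the two frames, the orange cylinder sits at roughly (9.3, 6.2) before and (10.1, 6.8) after.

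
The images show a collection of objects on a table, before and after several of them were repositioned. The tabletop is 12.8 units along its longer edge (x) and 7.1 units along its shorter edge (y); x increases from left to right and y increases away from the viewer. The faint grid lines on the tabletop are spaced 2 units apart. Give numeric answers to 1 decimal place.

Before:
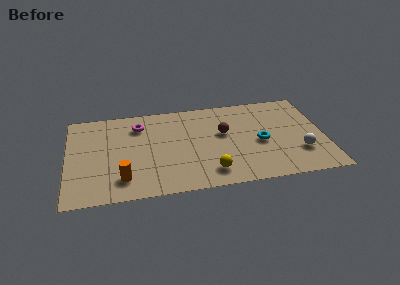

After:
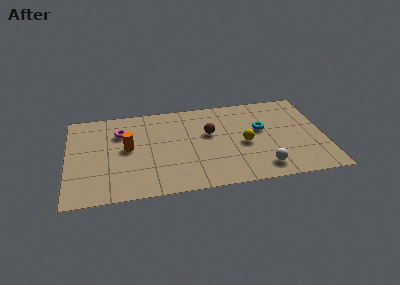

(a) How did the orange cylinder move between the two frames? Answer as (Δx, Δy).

(0.3, 2.3)

The orange cylinder was at about (2.7, 1.5) and moved to about (3.0, 3.8).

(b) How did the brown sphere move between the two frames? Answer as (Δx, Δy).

(-0.7, 0.1)

The brown sphere was at about (7.8, 4.2) and moved to about (7.1, 4.3).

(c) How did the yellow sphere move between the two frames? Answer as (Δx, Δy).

(1.8, 1.9)

The yellow sphere was at about (7.0, 1.3) and moved to about (8.8, 3.2).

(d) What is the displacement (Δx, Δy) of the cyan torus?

(0.1, 1.0)

The cyan torus was at about (9.6, 3.2) and moved to about (9.7, 4.2).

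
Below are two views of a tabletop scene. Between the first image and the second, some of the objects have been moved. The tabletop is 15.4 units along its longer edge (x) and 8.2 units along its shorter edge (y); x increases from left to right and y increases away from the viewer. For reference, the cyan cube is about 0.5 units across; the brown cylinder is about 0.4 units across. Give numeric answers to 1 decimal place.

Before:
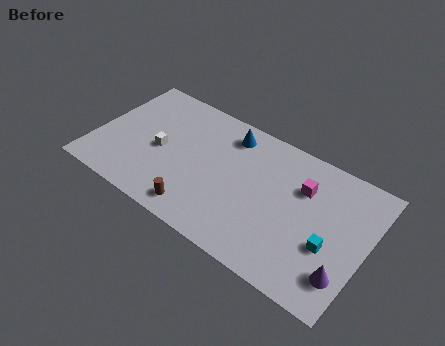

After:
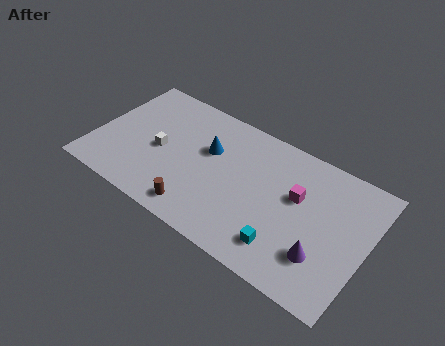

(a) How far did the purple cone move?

1.4

The purple cone was near (14.5, 1.9) before and (13.2, 2.3) after, so it travelled √(1.3² + 0.4²) ≈ 1.4 units.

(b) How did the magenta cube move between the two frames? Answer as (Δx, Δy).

(-0.2, -0.7)

The magenta cube started near (11.6, 5.7) and ended near (11.4, 5.0).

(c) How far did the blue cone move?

1.8

The blue cone moved from about (7.2, 6.8) to (6.3, 5.2), a distance of √(0.9² + 1.6²) ≈ 1.8.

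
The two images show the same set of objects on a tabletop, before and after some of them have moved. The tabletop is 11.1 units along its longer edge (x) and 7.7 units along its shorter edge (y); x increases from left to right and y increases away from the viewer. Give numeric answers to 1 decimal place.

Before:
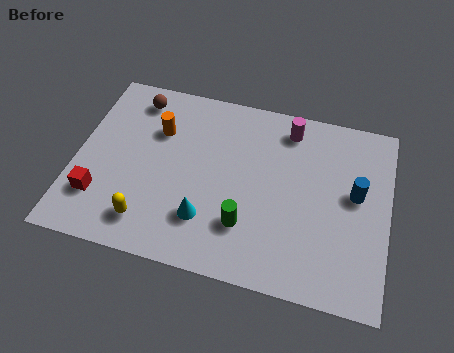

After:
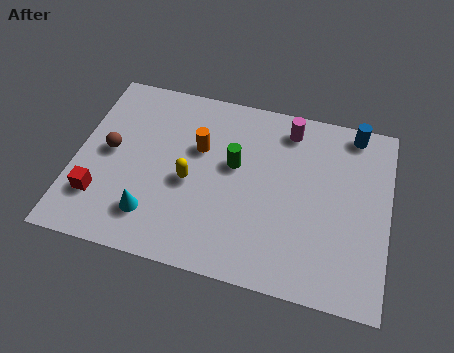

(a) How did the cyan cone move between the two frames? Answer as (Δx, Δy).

(-1.9, -0.3)

The cyan cone started near (4.8, 2.0) and ended near (2.9, 1.7).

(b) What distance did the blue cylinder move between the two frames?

2.6

The blue cylinder moved from about (9.9, 4.3) to (9.7, 6.9), a distance of √(0.2² + 2.6²) ≈ 2.6.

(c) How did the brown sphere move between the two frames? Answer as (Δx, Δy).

(-0.7, -2.5)

The brown sphere was at about (1.9, 6.5) and moved to about (1.2, 4.0).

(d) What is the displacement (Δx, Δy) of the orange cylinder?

(1.5, -0.4)

The orange cylinder was at about (2.8, 5.3) and moved to about (4.3, 4.9).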